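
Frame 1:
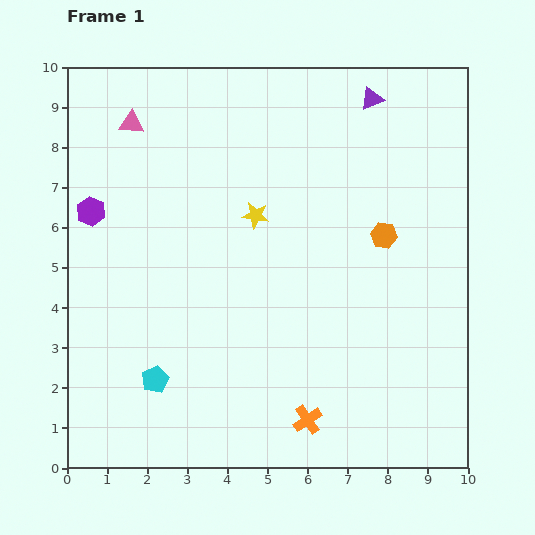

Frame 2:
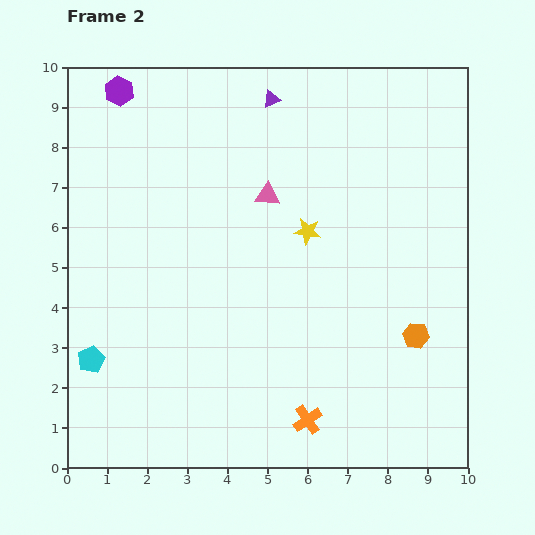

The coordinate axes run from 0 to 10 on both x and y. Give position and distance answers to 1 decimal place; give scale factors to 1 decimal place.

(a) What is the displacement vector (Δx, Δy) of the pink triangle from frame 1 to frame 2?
(3.4, -1.8)

The pink triangle was at (1.6, 8.6) in frame 1 and (5.0, 6.8) in frame 2.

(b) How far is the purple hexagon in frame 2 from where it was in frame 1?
3.1

The purple hexagon moved from (0.6, 6.4) to (1.3, 9.4), a distance of √(0.7² + 3.0²) ≈ 3.1.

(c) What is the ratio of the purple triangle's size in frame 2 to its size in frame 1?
0.8×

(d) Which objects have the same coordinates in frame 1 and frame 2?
the orange cross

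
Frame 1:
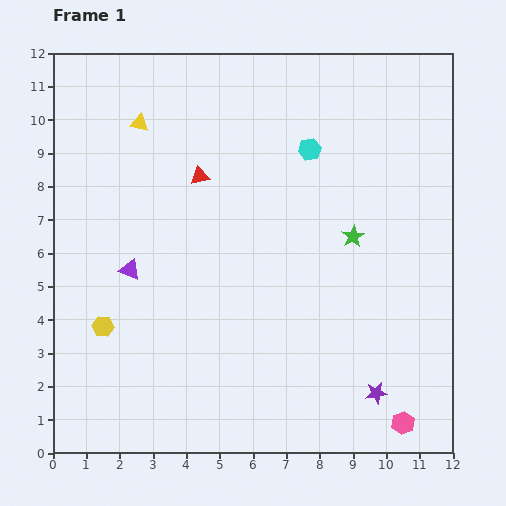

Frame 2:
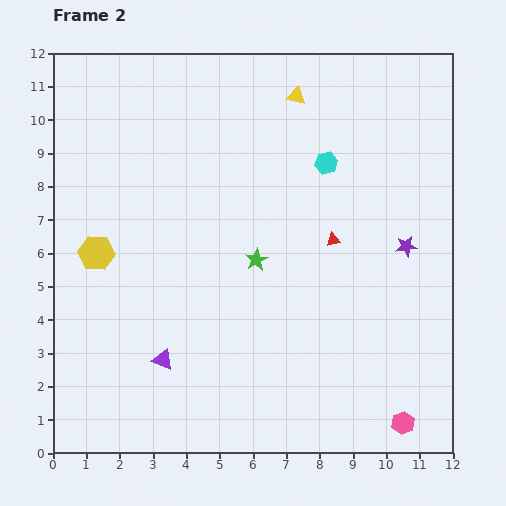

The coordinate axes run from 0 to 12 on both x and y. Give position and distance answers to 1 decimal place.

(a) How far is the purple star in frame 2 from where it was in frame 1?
4.5

The purple star moved from (9.7, 1.8) to (10.6, 6.2), a distance of √(0.9² + 4.4²) ≈ 4.5.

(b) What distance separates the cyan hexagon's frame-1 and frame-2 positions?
0.6

The cyan hexagon moved from (7.7, 9.1) to (8.2, 8.7), a distance of √(0.5² + 0.4²) ≈ 0.6.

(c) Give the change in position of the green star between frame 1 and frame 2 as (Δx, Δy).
(-2.9, -0.7)

The green star was at (9.0, 6.5) in frame 1 and (6.1, 5.8) in frame 2.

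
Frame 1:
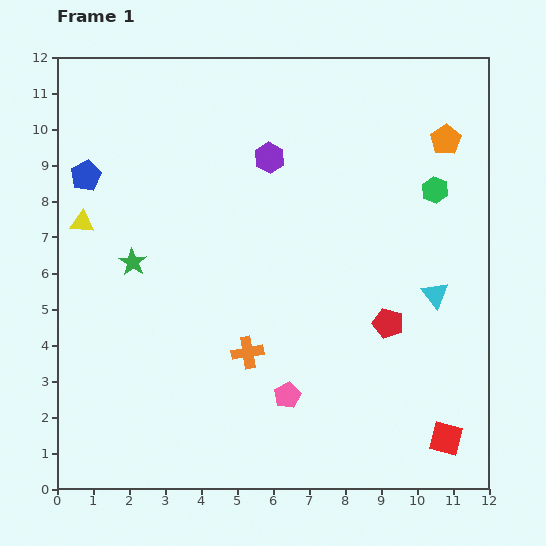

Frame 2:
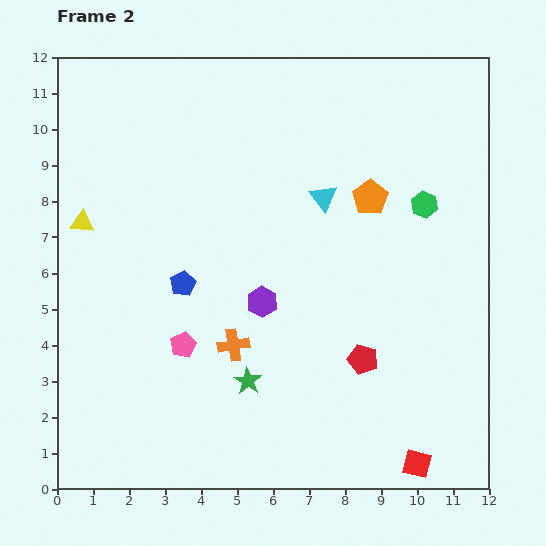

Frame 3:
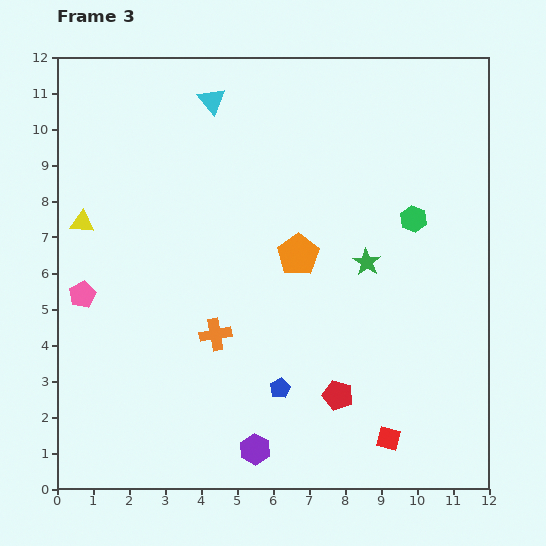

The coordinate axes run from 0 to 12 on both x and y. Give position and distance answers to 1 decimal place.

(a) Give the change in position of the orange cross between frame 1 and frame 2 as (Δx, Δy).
(-0.4, 0.2)

The orange cross was at (5.3, 3.8) in frame 1 and (4.9, 4.0) in frame 2.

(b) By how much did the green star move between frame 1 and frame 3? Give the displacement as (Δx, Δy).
(6.5, 0.0)

The green star was at (2.1, 6.3) in frame 1 and (8.6, 6.3) in frame 3.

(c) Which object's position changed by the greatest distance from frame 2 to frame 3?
the green star

(moved 4.7; next 4.1)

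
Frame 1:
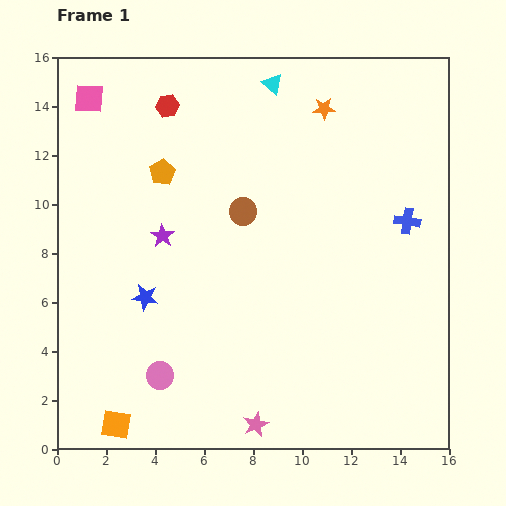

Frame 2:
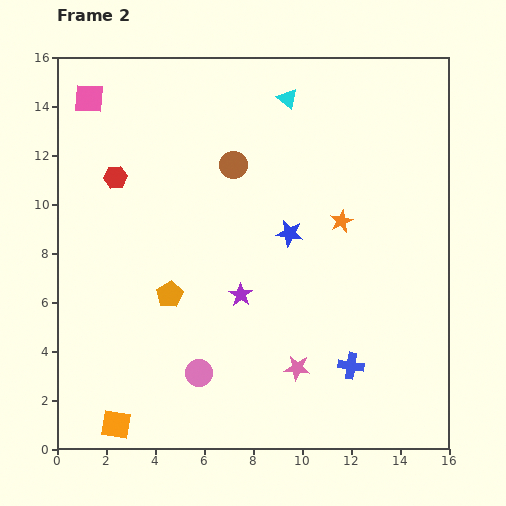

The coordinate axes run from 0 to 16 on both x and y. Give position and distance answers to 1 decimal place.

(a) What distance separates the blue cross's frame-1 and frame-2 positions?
6.3

The blue cross moved from (14.3, 9.3) to (12.0, 3.4), a distance of √(2.3² + 5.9²) ≈ 6.3.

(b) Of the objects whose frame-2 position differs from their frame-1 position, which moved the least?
the cyan triangle

(moved 0.8)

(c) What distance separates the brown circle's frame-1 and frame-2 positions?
1.9

The brown circle moved from (7.6, 9.7) to (7.2, 11.6), a distance of √(0.4² + 1.9²) ≈ 1.9.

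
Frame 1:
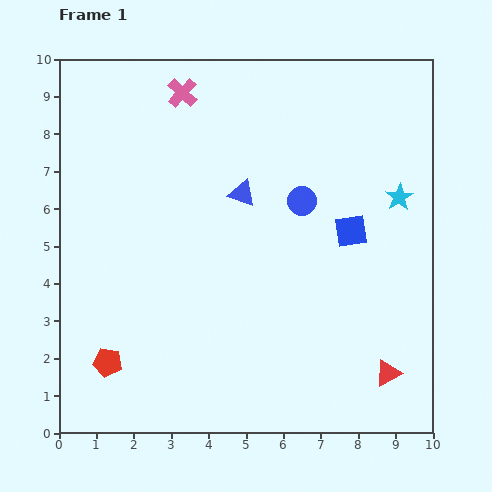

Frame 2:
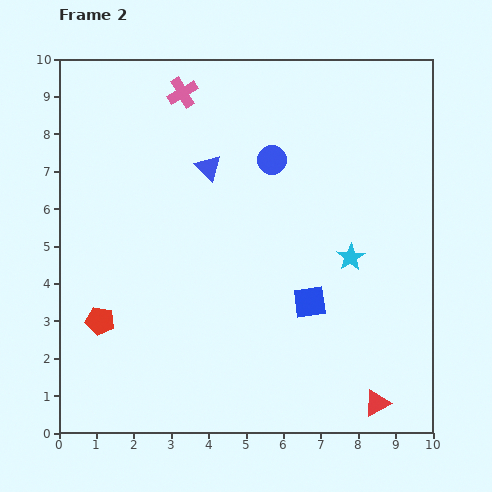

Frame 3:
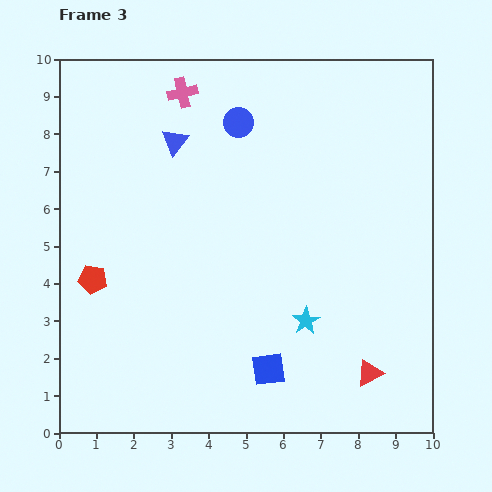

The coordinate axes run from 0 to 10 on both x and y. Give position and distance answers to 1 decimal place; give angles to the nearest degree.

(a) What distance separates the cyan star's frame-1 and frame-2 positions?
2.1

The cyan star moved from (9.1, 6.3) to (7.8, 4.7), a distance of √(1.3² + 1.6²) ≈ 2.1.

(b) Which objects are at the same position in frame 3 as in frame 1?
the pink cross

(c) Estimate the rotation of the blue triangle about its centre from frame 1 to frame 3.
47° clockwise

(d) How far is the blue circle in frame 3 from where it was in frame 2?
1.3

The blue circle moved from (5.7, 7.3) to (4.8, 8.3), a distance of √(0.9² + 1.0²) ≈ 1.3.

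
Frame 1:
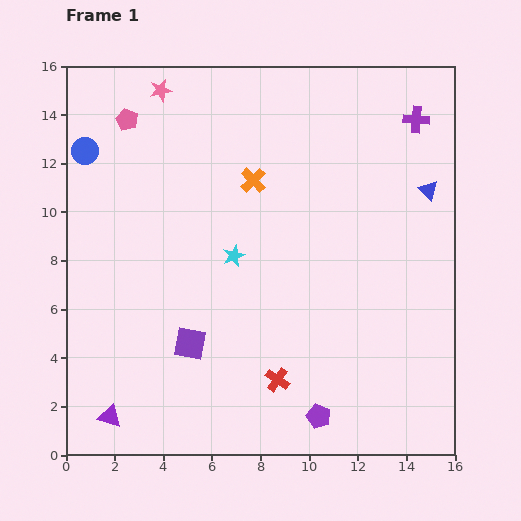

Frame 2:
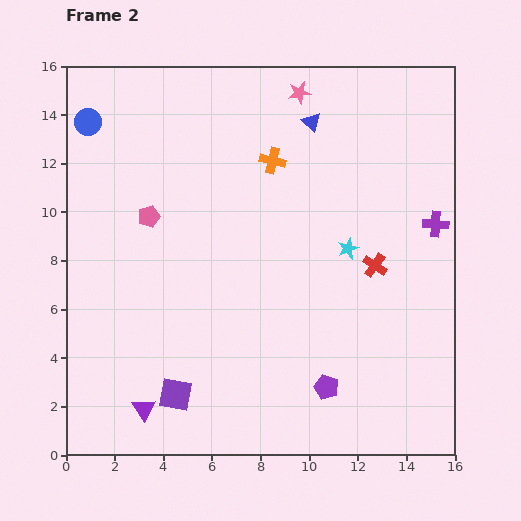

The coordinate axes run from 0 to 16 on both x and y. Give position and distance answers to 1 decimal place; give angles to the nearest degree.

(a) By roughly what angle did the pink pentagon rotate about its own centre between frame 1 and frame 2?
29° clockwise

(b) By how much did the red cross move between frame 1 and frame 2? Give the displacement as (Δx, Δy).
(4.0, 4.7)

The red cross was at (8.7, 3.1) in frame 1 and (12.7, 7.8) in frame 2.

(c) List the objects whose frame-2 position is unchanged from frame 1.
none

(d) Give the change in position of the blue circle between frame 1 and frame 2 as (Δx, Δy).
(0.1, 1.2)

The blue circle was at (0.8, 12.5) in frame 1 and (0.9, 13.7) in frame 2.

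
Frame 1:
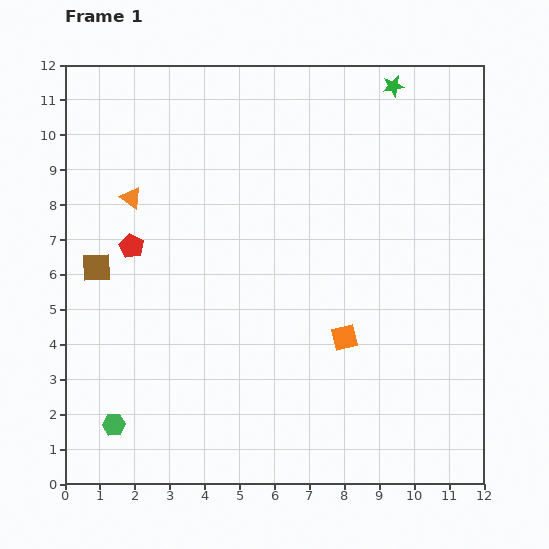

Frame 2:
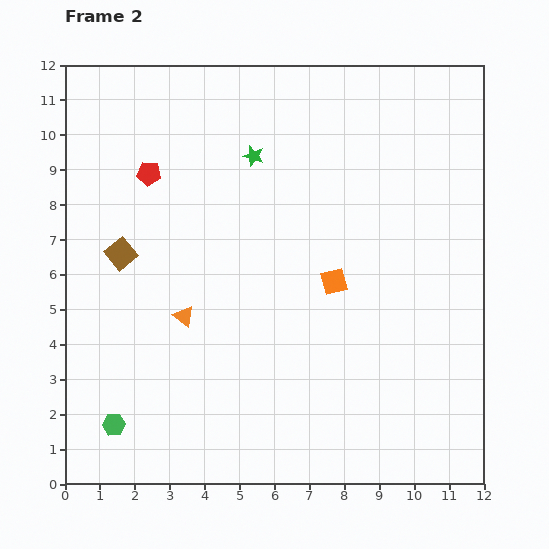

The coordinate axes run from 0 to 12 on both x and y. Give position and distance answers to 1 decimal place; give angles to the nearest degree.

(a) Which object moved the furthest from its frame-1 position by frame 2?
the green star

(moved 4.5; next 3.7)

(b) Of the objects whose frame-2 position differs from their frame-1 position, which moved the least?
the brown square

(moved 0.8)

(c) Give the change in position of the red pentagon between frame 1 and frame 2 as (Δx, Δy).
(0.5, 2.1)

The red pentagon was at (1.9, 6.8) in frame 1 and (2.4, 8.9) in frame 2.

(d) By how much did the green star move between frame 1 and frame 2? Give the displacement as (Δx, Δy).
(-4.0, -2.0)

The green star was at (9.4, 11.4) in frame 1 and (5.4, 9.4) in frame 2.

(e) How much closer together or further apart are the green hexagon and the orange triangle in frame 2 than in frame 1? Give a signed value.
-2.8

Distance in frame 1: 6.5. Distance in frame 2: 3.7.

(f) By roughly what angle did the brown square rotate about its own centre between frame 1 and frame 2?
37° counter-clockwise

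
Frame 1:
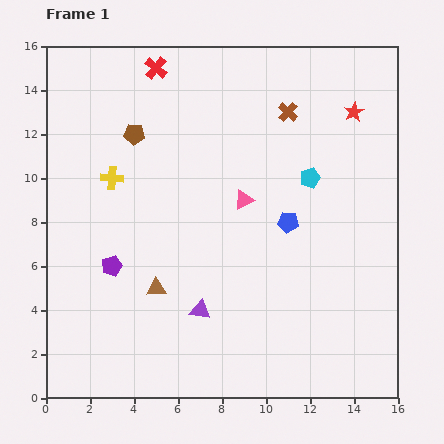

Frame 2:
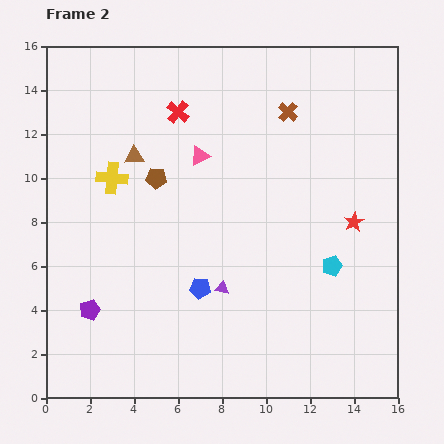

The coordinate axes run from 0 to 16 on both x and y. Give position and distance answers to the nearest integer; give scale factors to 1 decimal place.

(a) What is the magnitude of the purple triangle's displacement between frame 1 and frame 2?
1

The purple triangle moved from (7, 4) to (8, 5), a distance of √(1² + 1²) ≈ 1.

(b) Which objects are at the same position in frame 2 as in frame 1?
the brown cross, the yellow cross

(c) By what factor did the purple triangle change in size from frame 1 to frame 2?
0.7×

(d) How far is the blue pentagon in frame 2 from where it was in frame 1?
5

The blue pentagon moved from (11, 8) to (7, 5), a distance of √(4² + 3²) ≈ 5.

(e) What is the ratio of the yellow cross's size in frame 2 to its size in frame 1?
1.4×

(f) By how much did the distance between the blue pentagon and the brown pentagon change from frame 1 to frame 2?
-3

Distance in frame 1: 8. Distance in frame 2: 5.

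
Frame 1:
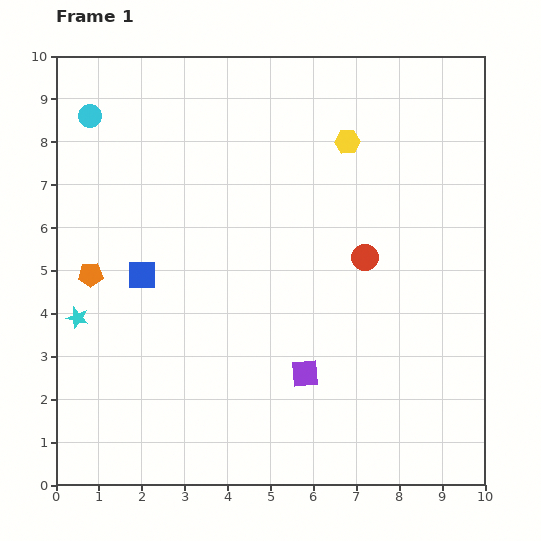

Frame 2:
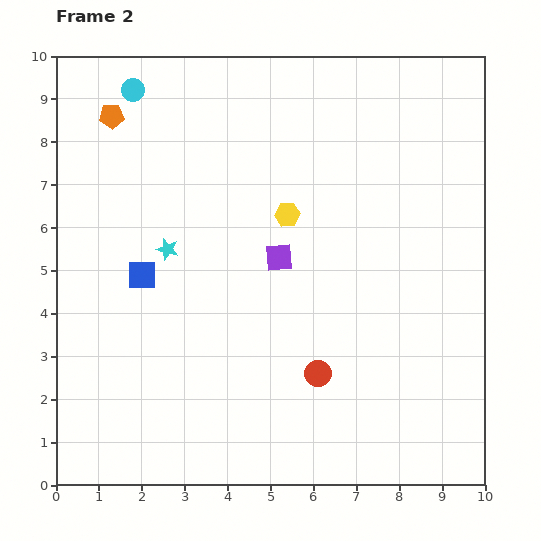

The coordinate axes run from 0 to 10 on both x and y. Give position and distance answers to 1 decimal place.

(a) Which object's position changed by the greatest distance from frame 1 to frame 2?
the orange pentagon

(moved 3.7; next 2.9)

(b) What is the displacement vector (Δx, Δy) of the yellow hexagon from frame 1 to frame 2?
(-1.4, -1.7)

The yellow hexagon was at (6.8, 8.0) in frame 1 and (5.4, 6.3) in frame 2.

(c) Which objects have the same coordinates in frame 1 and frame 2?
the blue square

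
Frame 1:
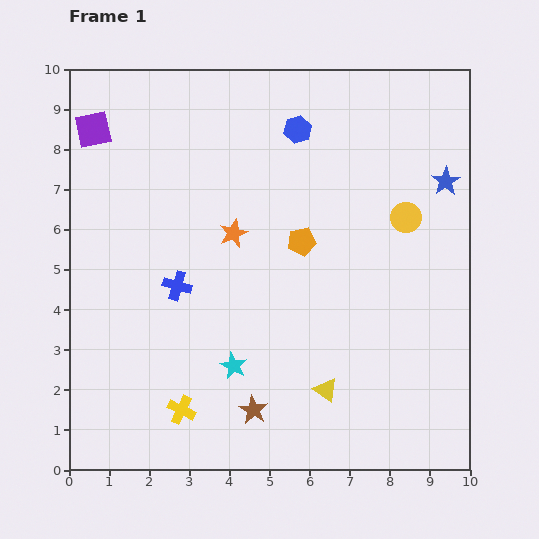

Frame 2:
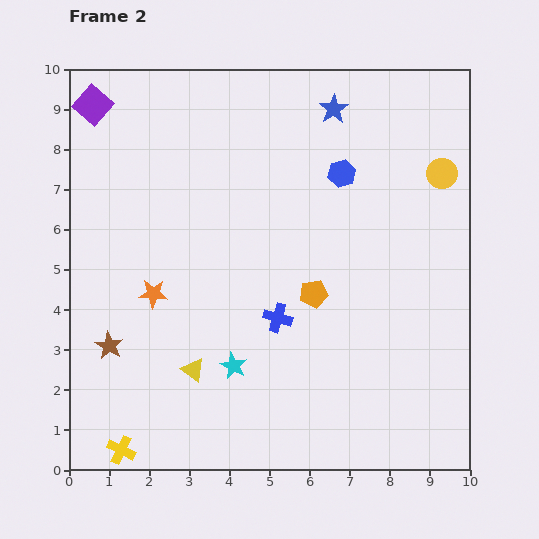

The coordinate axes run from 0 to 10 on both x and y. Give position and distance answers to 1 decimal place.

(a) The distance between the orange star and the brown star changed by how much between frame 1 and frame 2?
-2.7

Distance in frame 1: 4.4. Distance in frame 2: 1.7.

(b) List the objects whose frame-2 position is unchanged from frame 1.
the cyan star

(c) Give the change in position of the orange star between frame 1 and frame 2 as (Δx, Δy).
(-2.0, -1.5)

The orange star was at (4.1, 5.9) in frame 1 and (2.1, 4.4) in frame 2.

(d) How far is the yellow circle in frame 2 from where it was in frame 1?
1.4

The yellow circle moved from (8.4, 6.3) to (9.3, 7.4), a distance of √(0.9² + 1.1²) ≈ 1.4.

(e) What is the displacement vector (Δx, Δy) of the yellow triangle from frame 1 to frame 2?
(-3.3, 0.5)

The yellow triangle was at (6.4, 2.0) in frame 1 and (3.1, 2.5) in frame 2.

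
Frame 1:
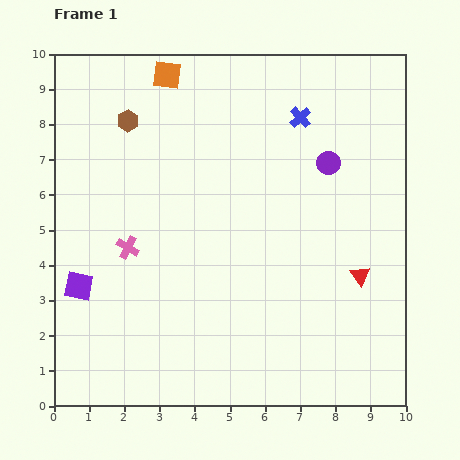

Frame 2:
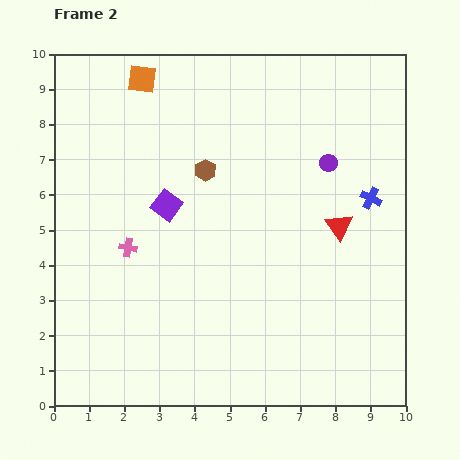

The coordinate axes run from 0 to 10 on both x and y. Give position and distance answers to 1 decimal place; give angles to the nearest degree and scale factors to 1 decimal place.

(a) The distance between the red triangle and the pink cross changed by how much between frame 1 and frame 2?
-0.6

Distance in frame 1: 6.6. Distance in frame 2: 6.0.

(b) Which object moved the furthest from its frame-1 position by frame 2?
the purple square

(moved 3.4; next 3.0)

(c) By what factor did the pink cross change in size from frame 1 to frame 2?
0.8×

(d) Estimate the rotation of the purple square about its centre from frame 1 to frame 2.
25° clockwise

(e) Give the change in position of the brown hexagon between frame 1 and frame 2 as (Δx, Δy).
(2.2, -1.4)

The brown hexagon was at (2.1, 8.1) in frame 1 and (4.3, 6.7) in frame 2.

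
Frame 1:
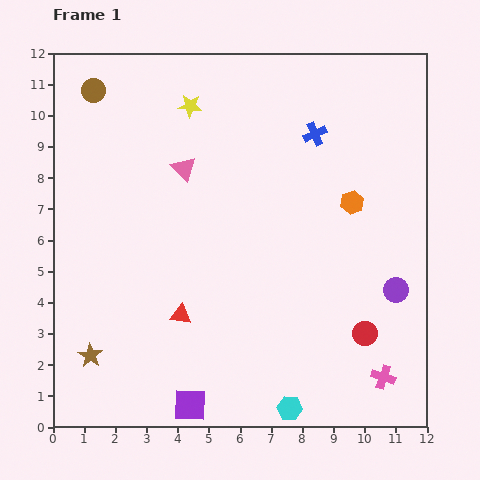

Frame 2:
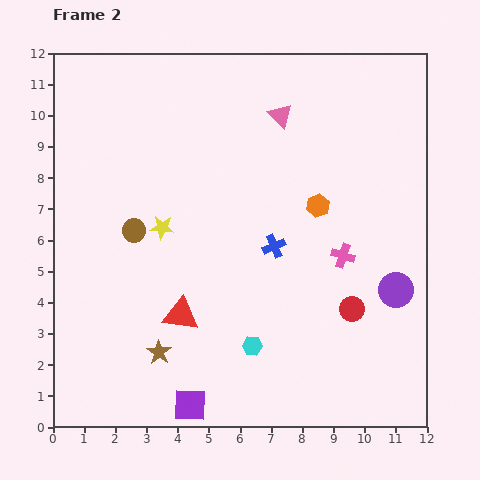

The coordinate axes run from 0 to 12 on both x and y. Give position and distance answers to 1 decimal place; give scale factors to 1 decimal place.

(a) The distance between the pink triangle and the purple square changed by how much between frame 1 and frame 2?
+2.1

Distance in frame 1: 7.6. Distance in frame 2: 9.7.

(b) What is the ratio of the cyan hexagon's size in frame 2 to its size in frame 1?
0.8×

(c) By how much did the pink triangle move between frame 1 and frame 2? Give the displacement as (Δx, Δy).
(3.1, 1.7)

The pink triangle was at (4.2, 8.3) in frame 1 and (7.3, 10.0) in frame 2.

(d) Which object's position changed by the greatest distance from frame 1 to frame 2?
the brown circle

(moved 4.7; next 4.1)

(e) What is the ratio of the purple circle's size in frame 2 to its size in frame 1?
1.4×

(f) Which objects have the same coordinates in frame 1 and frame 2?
the purple square, the purple circle, the red triangle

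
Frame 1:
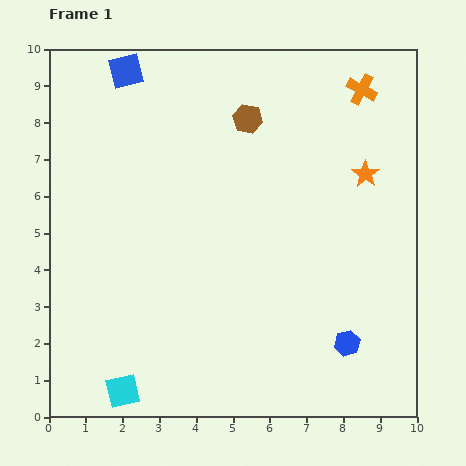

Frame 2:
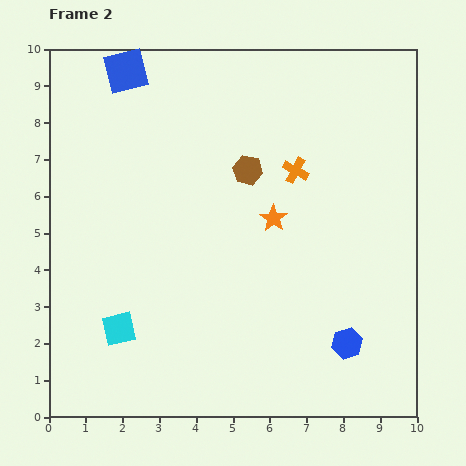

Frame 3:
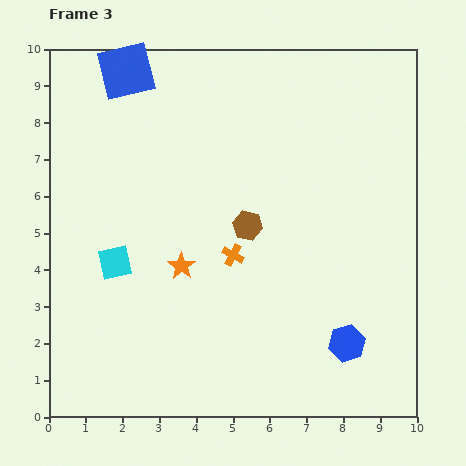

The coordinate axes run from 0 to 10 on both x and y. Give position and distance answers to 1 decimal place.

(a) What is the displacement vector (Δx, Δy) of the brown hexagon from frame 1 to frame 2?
(0.0, -1.4)

The brown hexagon was at (5.4, 8.1) in frame 1 and (5.4, 6.7) in frame 2.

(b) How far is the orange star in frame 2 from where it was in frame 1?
2.8

The orange star moved from (8.6, 6.6) to (6.1, 5.4), a distance of √(2.5² + 1.2²) ≈ 2.8.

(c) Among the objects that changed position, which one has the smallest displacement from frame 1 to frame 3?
the brown hexagon

(moved 2.9)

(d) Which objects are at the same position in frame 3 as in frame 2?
the blue square, the blue hexagon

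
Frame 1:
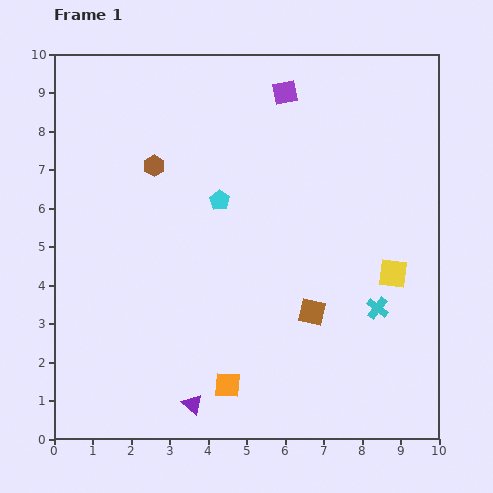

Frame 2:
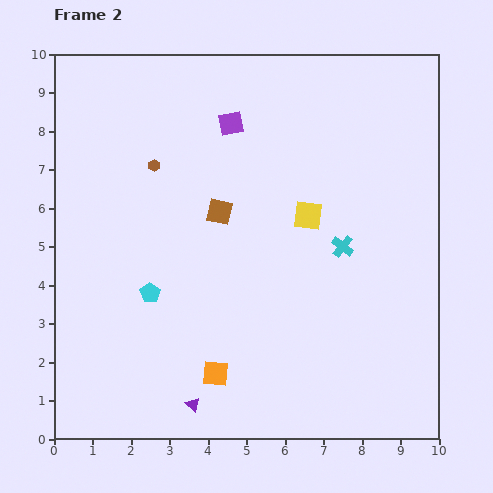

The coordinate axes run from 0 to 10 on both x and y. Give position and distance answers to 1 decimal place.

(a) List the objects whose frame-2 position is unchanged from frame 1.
the purple triangle, the brown hexagon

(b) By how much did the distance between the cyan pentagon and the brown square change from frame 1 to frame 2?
-1.0

Distance in frame 1: 3.8. Distance in frame 2: 2.8.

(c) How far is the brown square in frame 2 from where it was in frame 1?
3.5

The brown square moved from (6.7, 3.3) to (4.3, 5.9), a distance of √(2.4² + 2.6²) ≈ 3.5.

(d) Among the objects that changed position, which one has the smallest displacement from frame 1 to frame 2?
the orange square

(moved 0.4)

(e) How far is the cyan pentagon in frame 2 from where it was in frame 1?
3.0

The cyan pentagon moved from (4.3, 6.2) to (2.5, 3.8), a distance of √(1.8² + 2.4²) ≈ 3.0.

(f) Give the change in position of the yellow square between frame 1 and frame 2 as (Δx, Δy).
(-2.2, 1.5)

The yellow square was at (8.8, 4.3) in frame 1 and (6.6, 5.8) in frame 2.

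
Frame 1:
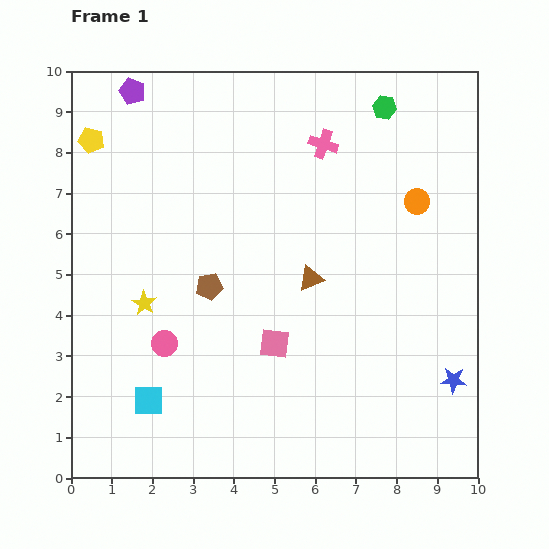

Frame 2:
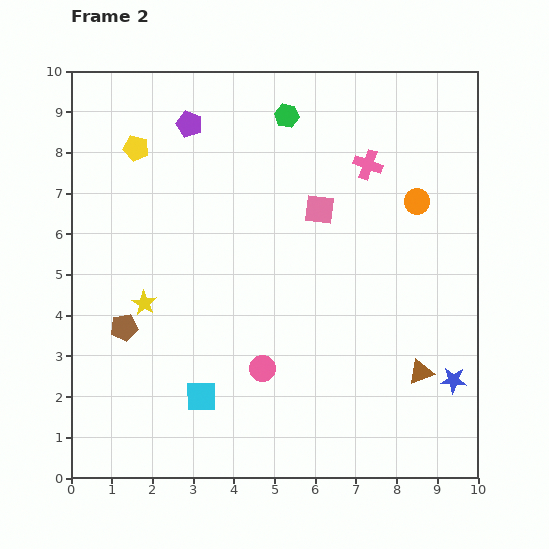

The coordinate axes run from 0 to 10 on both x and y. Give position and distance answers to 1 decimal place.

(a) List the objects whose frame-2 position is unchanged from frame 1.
the blue star, the orange circle, the yellow star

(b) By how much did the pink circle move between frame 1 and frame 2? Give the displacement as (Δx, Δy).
(2.4, -0.6)

The pink circle was at (2.3, 3.3) in frame 1 and (4.7, 2.7) in frame 2.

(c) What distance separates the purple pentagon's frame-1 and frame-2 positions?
1.6

The purple pentagon moved from (1.5, 9.5) to (2.9, 8.7), a distance of √(1.4² + 0.8²) ≈ 1.6.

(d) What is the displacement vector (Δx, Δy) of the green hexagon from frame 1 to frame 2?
(-2.4, -0.2)

The green hexagon was at (7.7, 9.1) in frame 1 and (5.3, 8.9) in frame 2.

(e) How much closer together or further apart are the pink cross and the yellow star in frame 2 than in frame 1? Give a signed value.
+0.6

Distance in frame 1: 5.9. Distance in frame 2: 6.5.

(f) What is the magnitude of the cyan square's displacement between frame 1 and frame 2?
1.3

The cyan square moved from (1.9, 1.9) to (3.2, 2.0), a distance of √(1.3² + 0.1²) ≈ 1.3.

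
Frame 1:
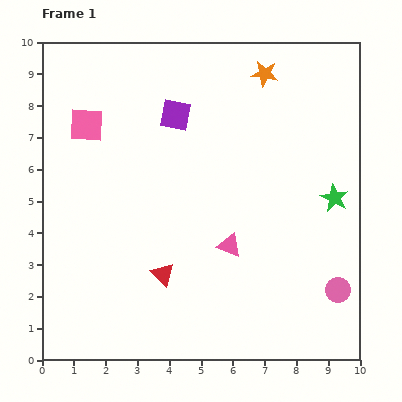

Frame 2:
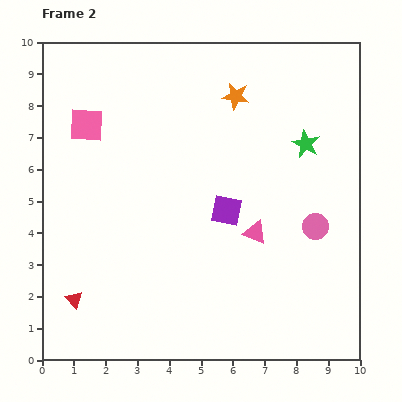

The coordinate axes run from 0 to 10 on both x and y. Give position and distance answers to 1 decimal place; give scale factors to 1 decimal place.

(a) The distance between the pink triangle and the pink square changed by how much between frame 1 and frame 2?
+0.4

Distance in frame 1: 5.9. Distance in frame 2: 6.3.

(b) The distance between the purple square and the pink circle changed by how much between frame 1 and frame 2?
-4.7

Distance in frame 1: 7.5. Distance in frame 2: 2.8.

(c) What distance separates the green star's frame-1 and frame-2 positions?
1.9

The green star moved from (9.2, 5.1) to (8.3, 6.8), a distance of √(0.9² + 1.7²) ≈ 1.9.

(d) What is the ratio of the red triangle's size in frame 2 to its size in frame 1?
0.7×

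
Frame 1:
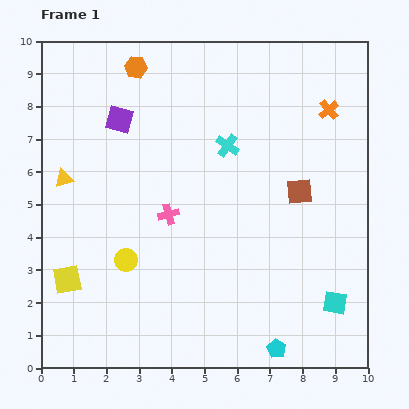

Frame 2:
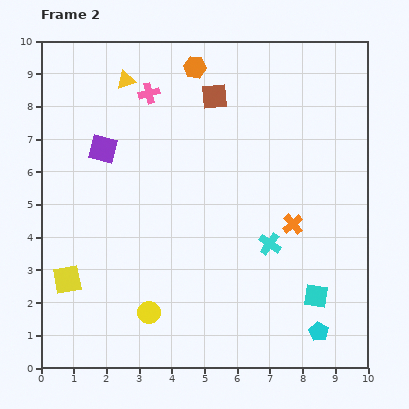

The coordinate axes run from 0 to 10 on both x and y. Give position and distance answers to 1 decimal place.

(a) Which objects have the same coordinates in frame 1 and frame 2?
the yellow square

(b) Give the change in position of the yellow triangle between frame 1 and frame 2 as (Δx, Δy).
(1.9, 3.0)

The yellow triangle was at (0.7, 5.8) in frame 1 and (2.6, 8.8) in frame 2.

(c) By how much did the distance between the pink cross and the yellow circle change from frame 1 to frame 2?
+4.8

Distance in frame 1: 1.9. Distance in frame 2: 6.7.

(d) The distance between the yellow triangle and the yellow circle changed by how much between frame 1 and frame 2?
+4.0

Distance in frame 1: 3.1. Distance in frame 2: 7.1.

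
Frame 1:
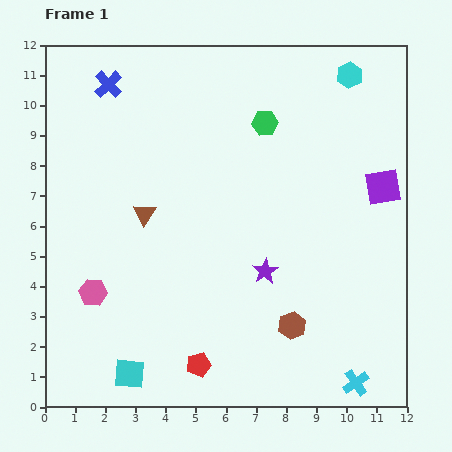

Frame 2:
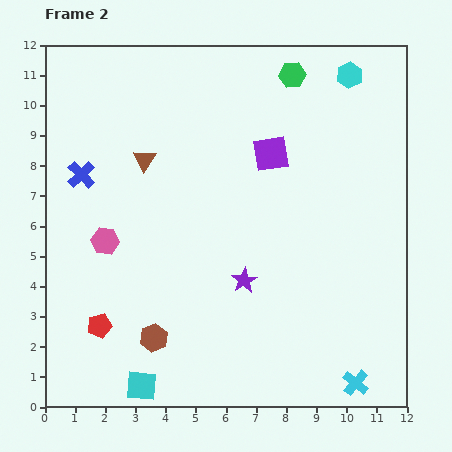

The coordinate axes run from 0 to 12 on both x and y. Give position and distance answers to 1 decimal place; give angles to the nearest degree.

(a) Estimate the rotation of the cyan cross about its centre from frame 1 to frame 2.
16° counter-clockwise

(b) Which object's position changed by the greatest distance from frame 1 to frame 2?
the brown hexagon

(moved 4.6; next 3.9)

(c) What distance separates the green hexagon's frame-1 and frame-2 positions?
1.8

The green hexagon moved from (7.3, 9.4) to (8.2, 11.0), a distance of √(0.9² + 1.6²) ≈ 1.8.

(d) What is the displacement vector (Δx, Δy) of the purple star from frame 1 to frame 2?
(-0.7, -0.3)

The purple star was at (7.3, 4.5) in frame 1 and (6.6, 4.2) in frame 2.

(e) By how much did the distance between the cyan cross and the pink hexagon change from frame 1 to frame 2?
+0.3

Distance in frame 1: 9.2. Distance in frame 2: 9.5.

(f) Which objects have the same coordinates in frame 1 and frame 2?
the cyan cross, the cyan hexagon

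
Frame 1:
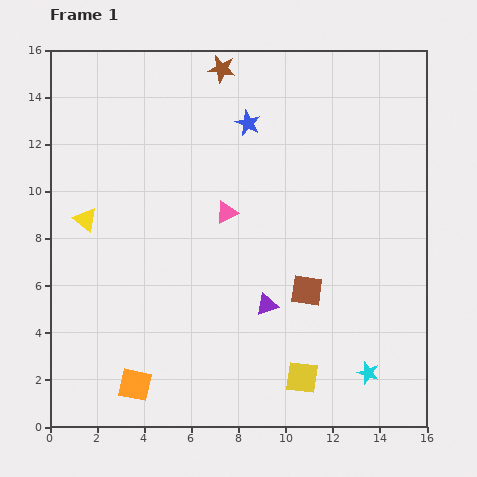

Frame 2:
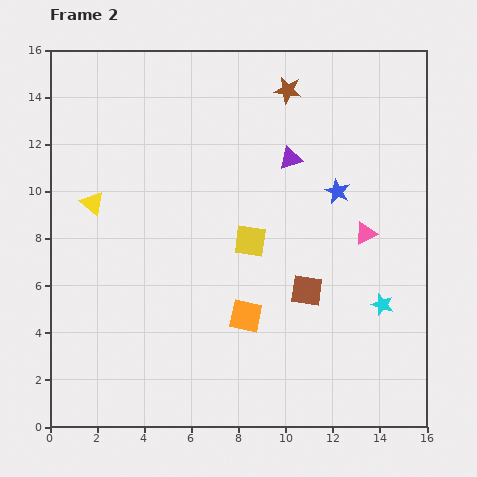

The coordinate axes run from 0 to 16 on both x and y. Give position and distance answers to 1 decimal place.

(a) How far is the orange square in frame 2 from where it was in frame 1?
5.5

The orange square moved from (3.6, 1.8) to (8.3, 4.7), a distance of √(4.7² + 2.9²) ≈ 5.5.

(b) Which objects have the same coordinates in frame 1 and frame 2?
the brown square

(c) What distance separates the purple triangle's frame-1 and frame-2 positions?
6.3

The purple triangle moved from (9.2, 5.2) to (10.2, 11.4), a distance of √(1.0² + 6.2²) ≈ 6.3.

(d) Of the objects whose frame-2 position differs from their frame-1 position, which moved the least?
the yellow triangle

(moved 0.8)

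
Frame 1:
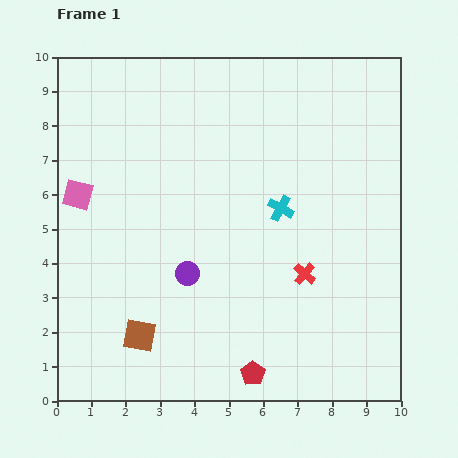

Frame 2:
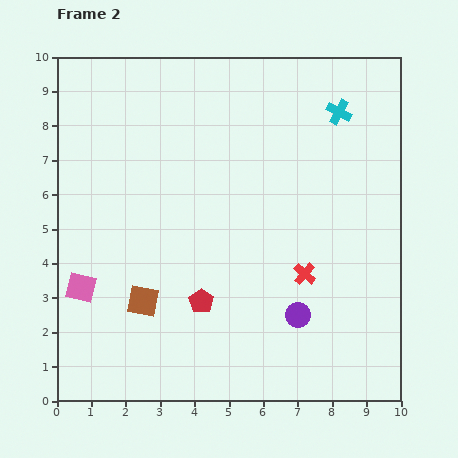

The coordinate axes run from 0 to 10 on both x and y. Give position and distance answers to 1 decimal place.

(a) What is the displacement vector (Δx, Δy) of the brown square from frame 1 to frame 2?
(0.1, 1.0)

The brown square was at (2.4, 1.9) in frame 1 and (2.5, 2.9) in frame 2.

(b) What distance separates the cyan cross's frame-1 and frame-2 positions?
3.3

The cyan cross moved from (6.5, 5.6) to (8.2, 8.4), a distance of √(1.7² + 2.8²) ≈ 3.3.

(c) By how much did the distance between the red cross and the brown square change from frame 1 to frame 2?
-0.3

Distance in frame 1: 5.1. Distance in frame 2: 4.8.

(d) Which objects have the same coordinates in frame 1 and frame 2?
the red cross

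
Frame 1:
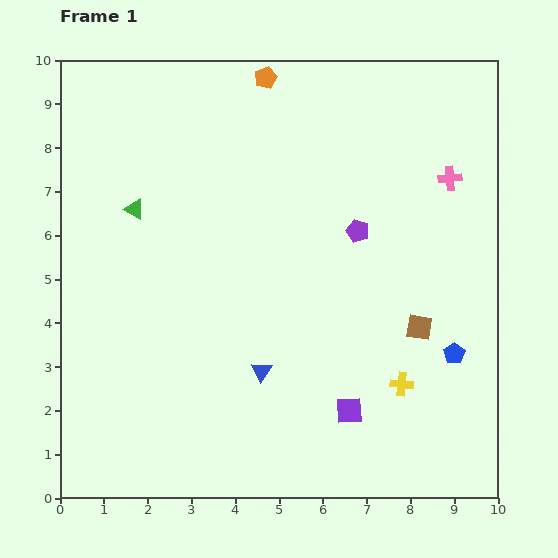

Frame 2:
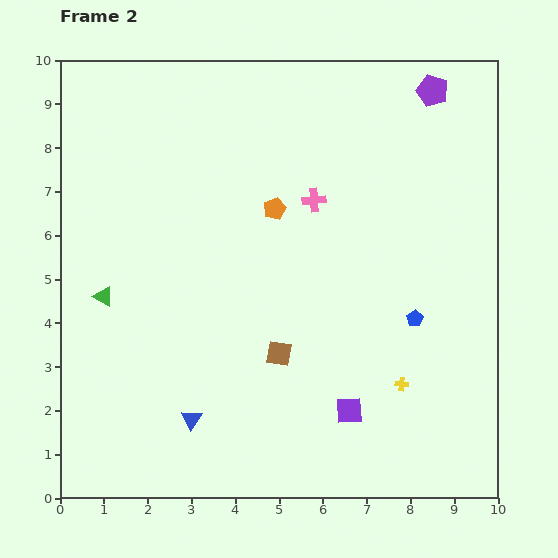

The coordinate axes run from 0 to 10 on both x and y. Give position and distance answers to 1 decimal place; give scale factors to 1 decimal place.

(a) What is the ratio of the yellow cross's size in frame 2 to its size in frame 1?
0.6×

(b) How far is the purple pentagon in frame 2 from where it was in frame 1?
3.6

The purple pentagon moved from (6.8, 6.1) to (8.5, 9.3), a distance of √(1.7² + 3.2²) ≈ 3.6.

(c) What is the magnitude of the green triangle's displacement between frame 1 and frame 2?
2.1

The green triangle moved from (1.7, 6.6) to (1.0, 4.6), a distance of √(0.7² + 2.0²) ≈ 2.1.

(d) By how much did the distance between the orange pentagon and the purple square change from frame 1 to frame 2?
-2.9

Distance in frame 1: 7.8. Distance in frame 2: 4.9.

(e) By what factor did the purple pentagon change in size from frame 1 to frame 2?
1.4×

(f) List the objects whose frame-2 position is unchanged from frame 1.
the yellow cross, the purple square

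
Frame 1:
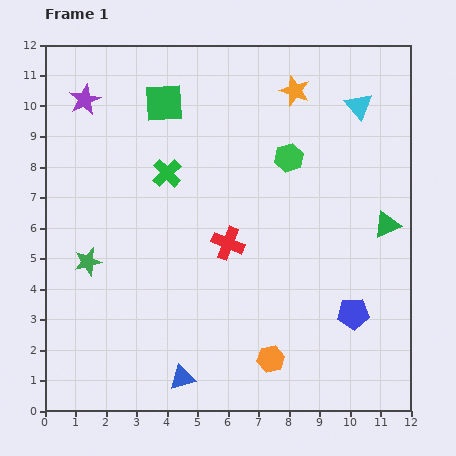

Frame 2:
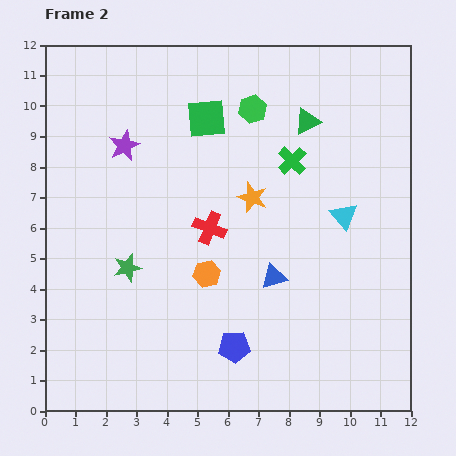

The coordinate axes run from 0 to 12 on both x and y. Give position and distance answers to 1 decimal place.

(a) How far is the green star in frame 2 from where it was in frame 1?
1.3

The green star moved from (1.4, 4.9) to (2.7, 4.7), a distance of √(1.3² + 0.2²) ≈ 1.3.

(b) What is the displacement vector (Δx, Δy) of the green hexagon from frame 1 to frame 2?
(-1.2, 1.6)

The green hexagon was at (8.0, 8.3) in frame 1 and (6.8, 9.9) in frame 2.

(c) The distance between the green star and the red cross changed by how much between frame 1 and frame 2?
-1.6

Distance in frame 1: 4.6. Distance in frame 2: 3.0.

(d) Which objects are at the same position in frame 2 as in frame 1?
none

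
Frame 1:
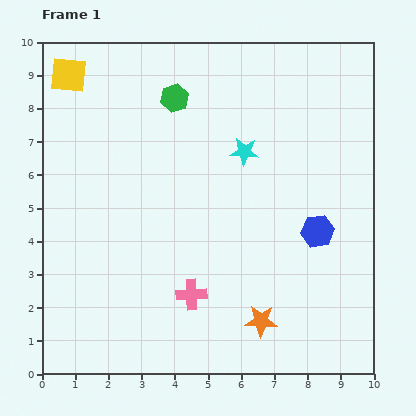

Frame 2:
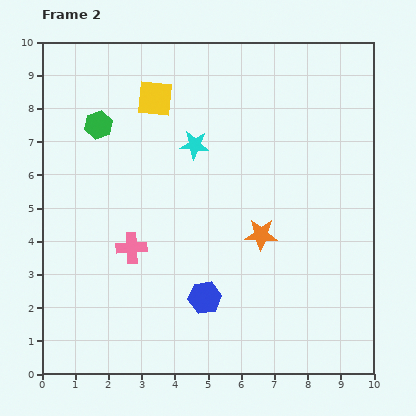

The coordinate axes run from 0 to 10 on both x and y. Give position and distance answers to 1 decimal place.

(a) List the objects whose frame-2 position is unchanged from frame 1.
none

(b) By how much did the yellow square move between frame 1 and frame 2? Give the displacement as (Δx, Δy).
(2.6, -0.7)

The yellow square was at (0.8, 9.0) in frame 1 and (3.4, 8.3) in frame 2.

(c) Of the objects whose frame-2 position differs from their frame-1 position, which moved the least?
the cyan star

(moved 1.5)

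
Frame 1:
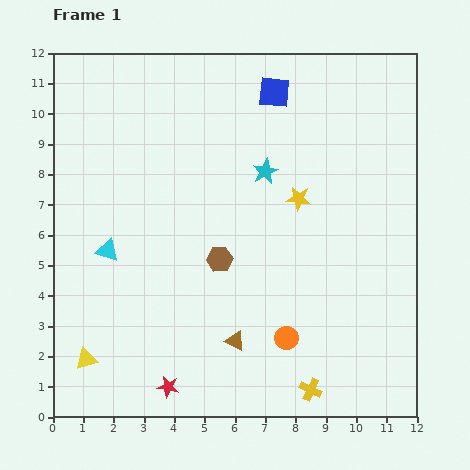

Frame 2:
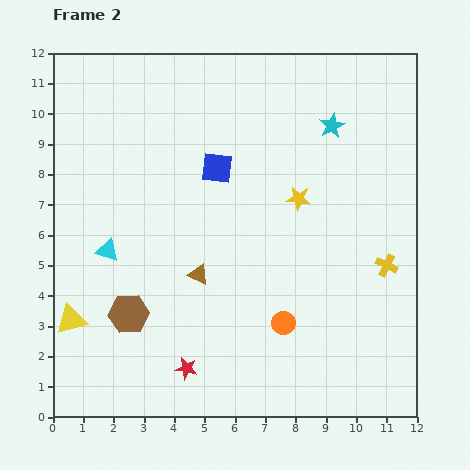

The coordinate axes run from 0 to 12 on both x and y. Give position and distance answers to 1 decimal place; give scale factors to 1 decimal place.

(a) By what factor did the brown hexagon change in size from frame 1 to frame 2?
1.5×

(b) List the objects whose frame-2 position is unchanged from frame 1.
the yellow star, the cyan triangle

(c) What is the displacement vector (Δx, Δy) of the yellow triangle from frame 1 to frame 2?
(-0.5, 1.3)

The yellow triangle was at (1.1, 1.9) in frame 1 and (0.6, 3.2) in frame 2.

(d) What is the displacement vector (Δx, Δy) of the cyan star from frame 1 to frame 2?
(2.2, 1.5)

The cyan star was at (7.0, 8.1) in frame 1 and (9.2, 9.6) in frame 2.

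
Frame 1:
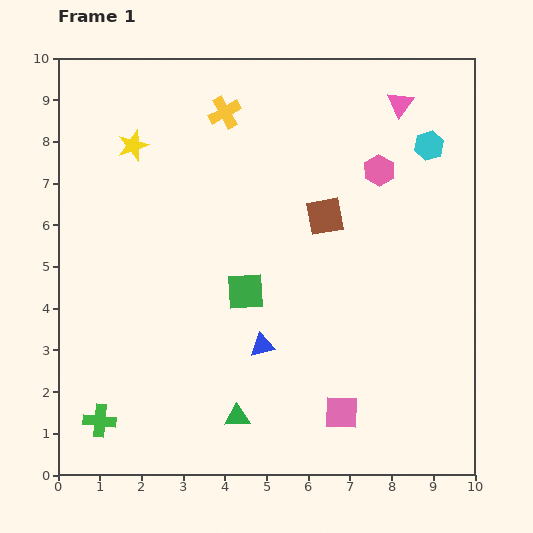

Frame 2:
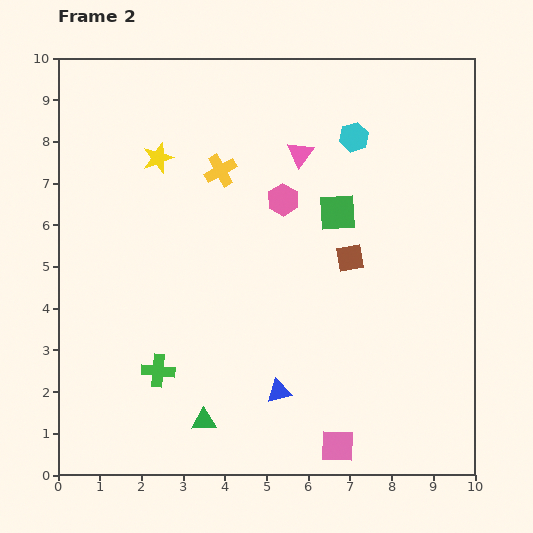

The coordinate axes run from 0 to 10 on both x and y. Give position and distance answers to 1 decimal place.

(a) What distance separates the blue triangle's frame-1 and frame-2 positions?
1.2

The blue triangle moved from (4.9, 3.1) to (5.3, 2.0), a distance of √(0.4² + 1.1²) ≈ 1.2.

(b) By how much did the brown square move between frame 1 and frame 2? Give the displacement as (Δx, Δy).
(0.6, -1.0)

The brown square was at (6.4, 6.2) in frame 1 and (7.0, 5.2) in frame 2.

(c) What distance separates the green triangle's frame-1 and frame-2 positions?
0.8

The green triangle moved from (4.3, 1.4) to (3.5, 1.3), a distance of √(0.8² + 0.1²) ≈ 0.8.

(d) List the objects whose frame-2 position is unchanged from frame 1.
none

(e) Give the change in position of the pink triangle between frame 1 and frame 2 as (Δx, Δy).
(-2.4, -1.2)

The pink triangle was at (8.2, 8.9) in frame 1 and (5.8, 7.7) in frame 2.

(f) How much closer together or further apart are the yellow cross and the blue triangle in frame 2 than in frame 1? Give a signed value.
-0.2

Distance in frame 1: 5.7. Distance in frame 2: 5.5.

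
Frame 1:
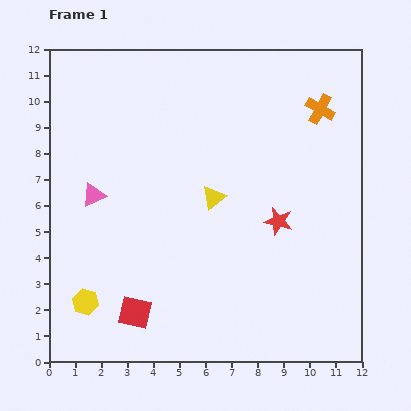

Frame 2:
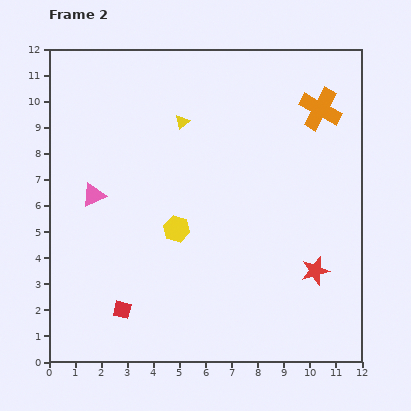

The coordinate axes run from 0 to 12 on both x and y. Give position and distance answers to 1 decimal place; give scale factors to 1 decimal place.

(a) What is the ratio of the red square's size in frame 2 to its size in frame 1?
0.6×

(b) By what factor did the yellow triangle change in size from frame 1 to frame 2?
0.6×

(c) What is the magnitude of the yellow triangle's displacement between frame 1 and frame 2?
3.1

The yellow triangle moved from (6.3, 6.3) to (5.1, 9.2), a distance of √(1.2² + 2.9²) ≈ 3.1.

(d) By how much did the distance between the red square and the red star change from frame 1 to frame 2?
+1.1

Distance in frame 1: 6.5. Distance in frame 2: 7.6.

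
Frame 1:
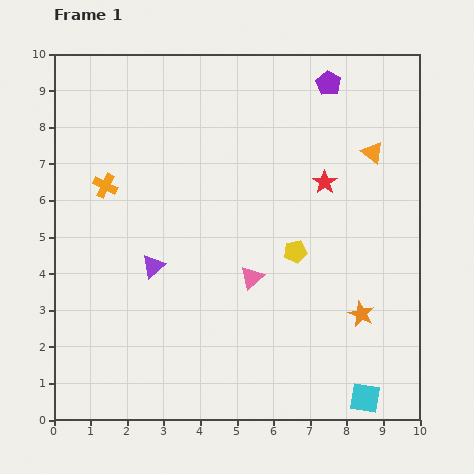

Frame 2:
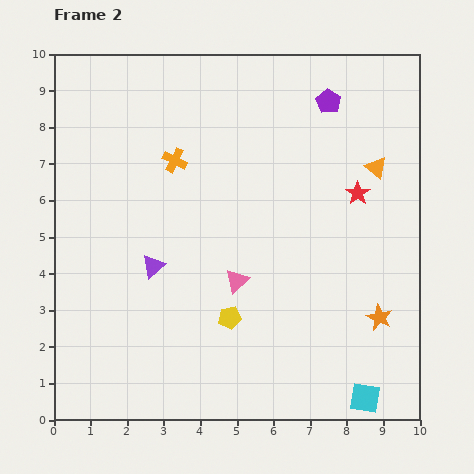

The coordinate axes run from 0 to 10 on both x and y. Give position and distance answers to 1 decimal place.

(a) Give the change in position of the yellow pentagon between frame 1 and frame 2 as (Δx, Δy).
(-1.8, -1.8)

The yellow pentagon was at (6.6, 4.6) in frame 1 and (4.8, 2.8) in frame 2.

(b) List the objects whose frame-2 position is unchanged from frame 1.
the cyan square, the purple triangle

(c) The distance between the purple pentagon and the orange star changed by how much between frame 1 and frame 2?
-0.3

Distance in frame 1: 6.4. Distance in frame 2: 6.1.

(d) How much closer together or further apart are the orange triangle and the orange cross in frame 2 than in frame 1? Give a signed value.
-1.9

Distance in frame 1: 7.4. Distance in frame 2: 5.5.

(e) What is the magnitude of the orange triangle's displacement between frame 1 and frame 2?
0.4

The orange triangle moved from (8.7, 7.3) to (8.8, 6.9), a distance of √(0.1² + 0.4²) ≈ 0.4.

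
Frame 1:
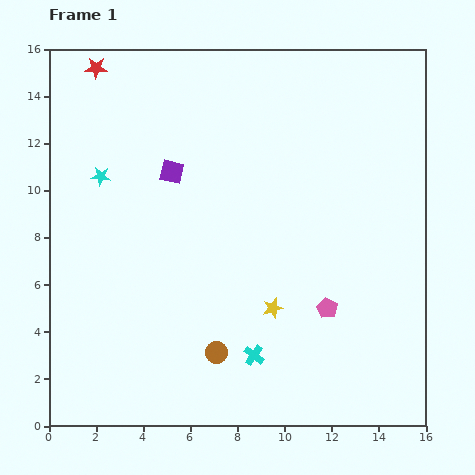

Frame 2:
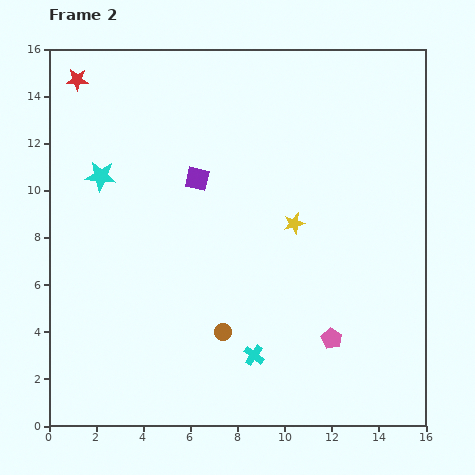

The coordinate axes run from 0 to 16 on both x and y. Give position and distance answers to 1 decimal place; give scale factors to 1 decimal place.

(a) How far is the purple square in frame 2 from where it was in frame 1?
1.1

The purple square moved from (5.2, 10.8) to (6.3, 10.5), a distance of √(1.1² + 0.3²) ≈ 1.1.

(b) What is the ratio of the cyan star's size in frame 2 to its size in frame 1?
1.6×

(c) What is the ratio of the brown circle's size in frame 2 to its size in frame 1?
0.8×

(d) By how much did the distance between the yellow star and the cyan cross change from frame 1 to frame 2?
+3.7

Distance in frame 1: 2.2. Distance in frame 2: 5.9.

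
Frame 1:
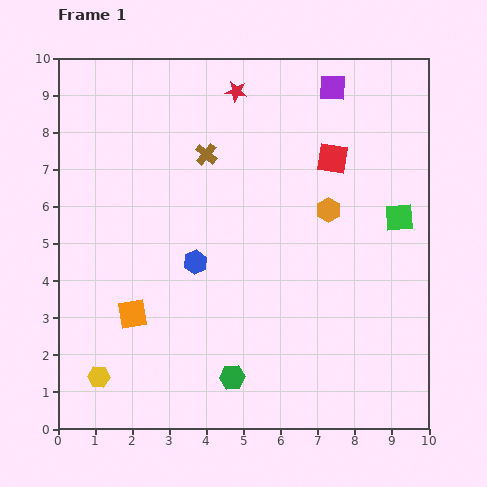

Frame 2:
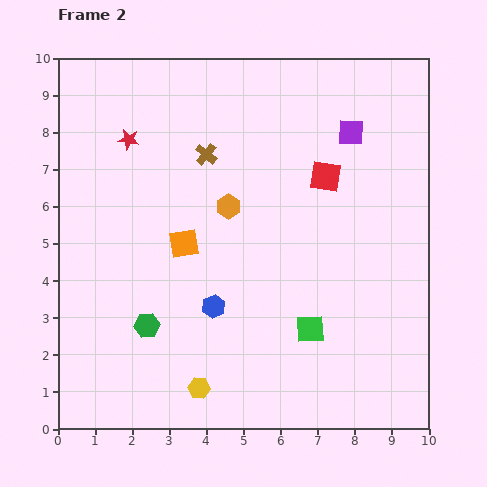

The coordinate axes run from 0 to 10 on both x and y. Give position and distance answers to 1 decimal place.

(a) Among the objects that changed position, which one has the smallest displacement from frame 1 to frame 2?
the red square

(moved 0.5)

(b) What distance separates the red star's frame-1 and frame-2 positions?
3.2

The red star moved from (4.8, 9.1) to (1.9, 7.8), a distance of √(2.9² + 1.3²) ≈ 3.2.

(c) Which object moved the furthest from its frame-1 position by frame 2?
the green square

(moved 3.8; next 3.2)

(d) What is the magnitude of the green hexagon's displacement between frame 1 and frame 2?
2.7

The green hexagon moved from (4.7, 1.4) to (2.4, 2.8), a distance of √(2.3² + 1.4²) ≈ 2.7.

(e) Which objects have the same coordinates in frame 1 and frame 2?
the brown cross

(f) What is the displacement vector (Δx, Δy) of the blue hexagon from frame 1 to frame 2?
(0.5, -1.2)

The blue hexagon was at (3.7, 4.5) in frame 1 and (4.2, 3.3) in frame 2.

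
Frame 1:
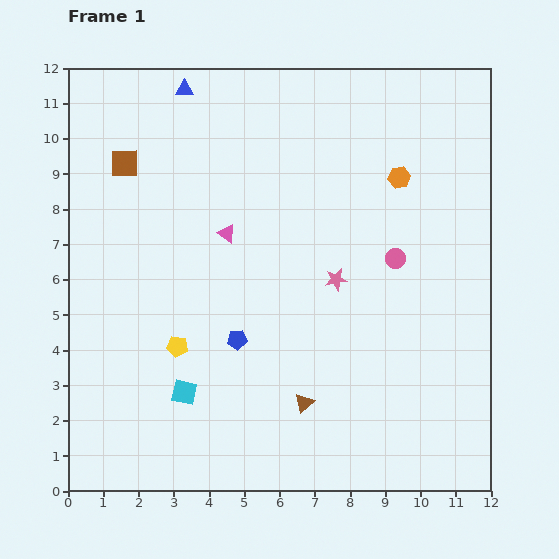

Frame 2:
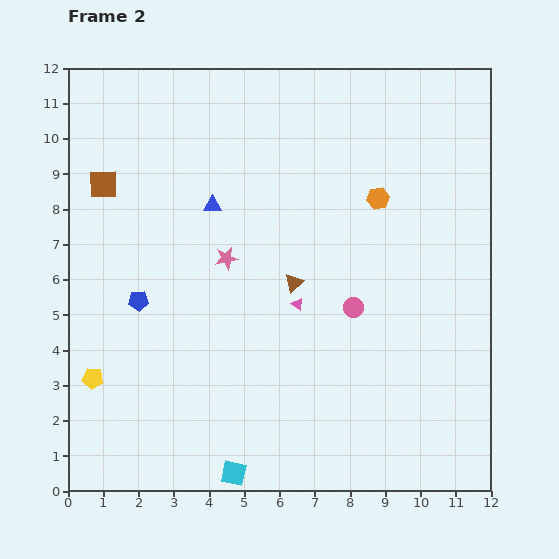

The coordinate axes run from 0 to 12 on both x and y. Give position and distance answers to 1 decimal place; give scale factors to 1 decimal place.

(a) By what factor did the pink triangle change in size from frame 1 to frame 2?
0.7×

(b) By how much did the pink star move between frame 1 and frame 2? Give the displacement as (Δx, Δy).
(-3.1, 0.6)

The pink star was at (7.6, 6.0) in frame 1 and (4.5, 6.6) in frame 2.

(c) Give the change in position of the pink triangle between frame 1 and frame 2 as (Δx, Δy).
(2.0, -2.0)

The pink triangle was at (4.5, 7.3) in frame 1 and (6.5, 5.3) in frame 2.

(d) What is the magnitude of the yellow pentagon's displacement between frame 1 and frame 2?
2.6

The yellow pentagon moved from (3.1, 4.1) to (0.7, 3.2), a distance of √(2.4² + 0.9²) ≈ 2.6.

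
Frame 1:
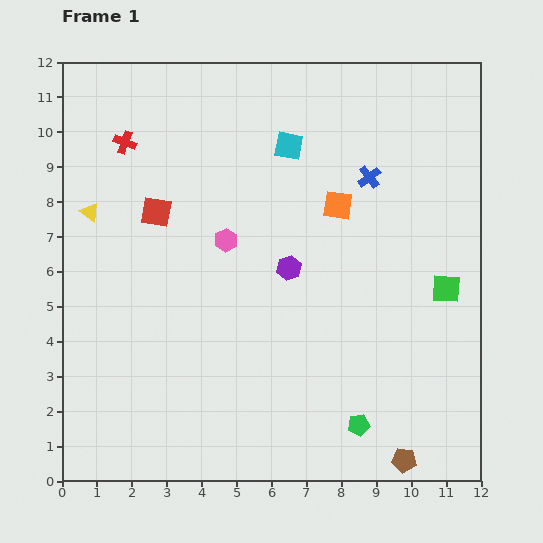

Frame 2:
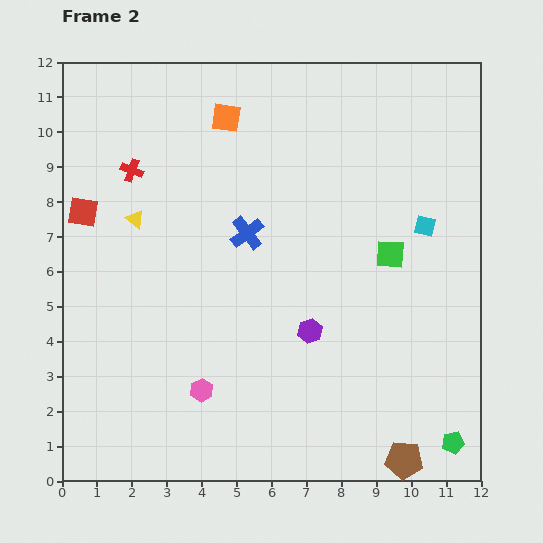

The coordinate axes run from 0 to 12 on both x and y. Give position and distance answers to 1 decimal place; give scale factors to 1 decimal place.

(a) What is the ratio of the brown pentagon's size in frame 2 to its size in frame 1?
1.6×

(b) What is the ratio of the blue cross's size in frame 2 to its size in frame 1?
1.5×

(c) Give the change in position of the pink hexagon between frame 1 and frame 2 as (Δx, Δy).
(-0.7, -4.3)

The pink hexagon was at (4.7, 6.9) in frame 1 and (4.0, 2.6) in frame 2.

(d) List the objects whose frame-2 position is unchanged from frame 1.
the brown pentagon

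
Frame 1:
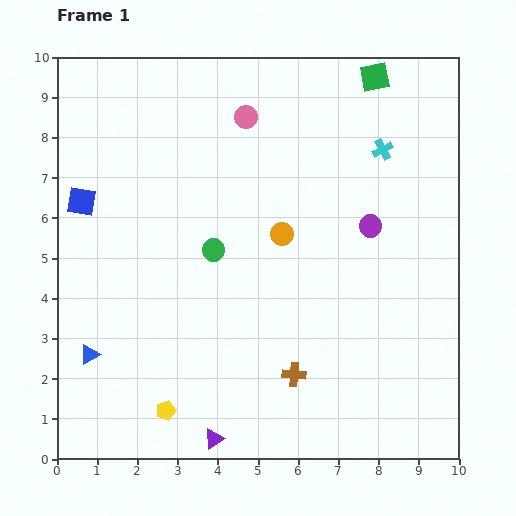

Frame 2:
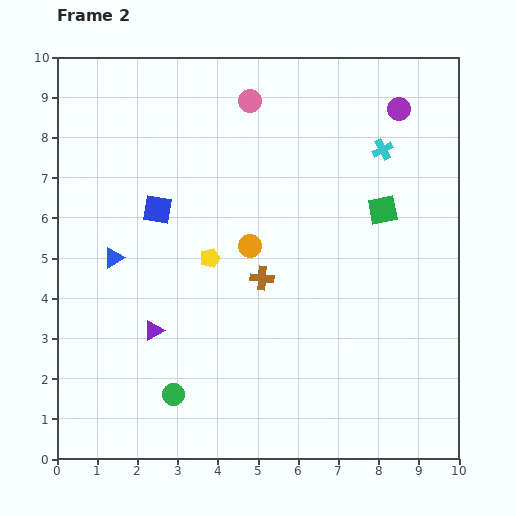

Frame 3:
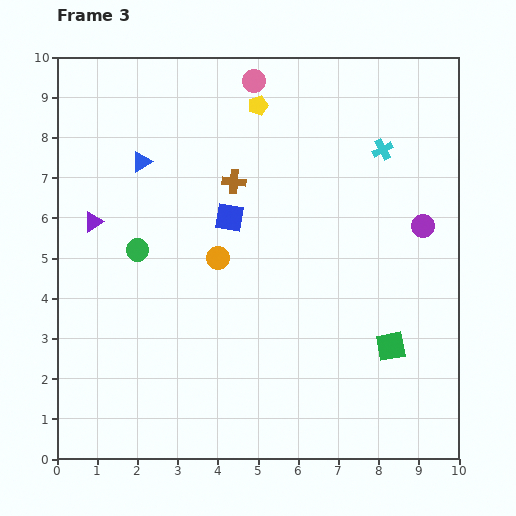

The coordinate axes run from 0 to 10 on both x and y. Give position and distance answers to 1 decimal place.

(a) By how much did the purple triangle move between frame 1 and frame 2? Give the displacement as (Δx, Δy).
(-1.5, 2.7)

The purple triangle was at (3.9, 0.5) in frame 1 and (2.4, 3.2) in frame 2.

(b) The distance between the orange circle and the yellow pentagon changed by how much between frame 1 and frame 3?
-1.4

Distance in frame 1: 5.3. Distance in frame 3: 3.9.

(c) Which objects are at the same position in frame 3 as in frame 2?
the cyan cross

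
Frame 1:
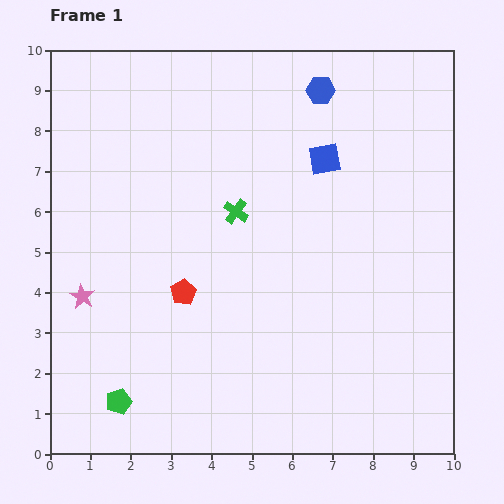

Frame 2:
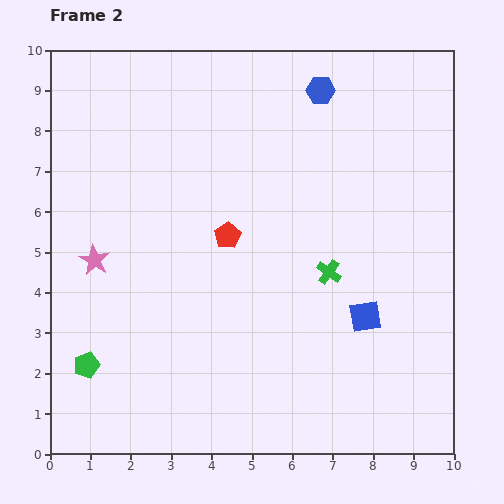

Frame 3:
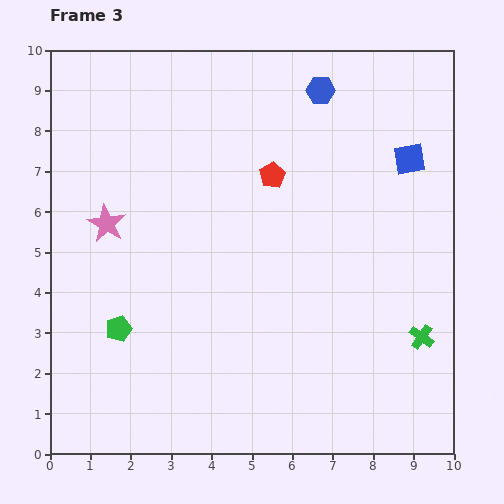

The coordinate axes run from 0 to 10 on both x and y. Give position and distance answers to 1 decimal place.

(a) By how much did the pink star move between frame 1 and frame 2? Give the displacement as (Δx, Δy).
(0.3, 0.9)

The pink star was at (0.8, 3.9) in frame 1 and (1.1, 4.8) in frame 2.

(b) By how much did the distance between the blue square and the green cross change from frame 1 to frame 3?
+1.8

Distance in frame 1: 2.6. Distance in frame 3: 4.4.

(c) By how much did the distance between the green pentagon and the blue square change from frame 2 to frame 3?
+1.3

Distance in frame 2: 7.0. Distance in frame 3: 8.3.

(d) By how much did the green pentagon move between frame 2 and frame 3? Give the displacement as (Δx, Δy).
(0.8, 0.9)

The green pentagon was at (0.9, 2.2) in frame 2 and (1.7, 3.1) in frame 3.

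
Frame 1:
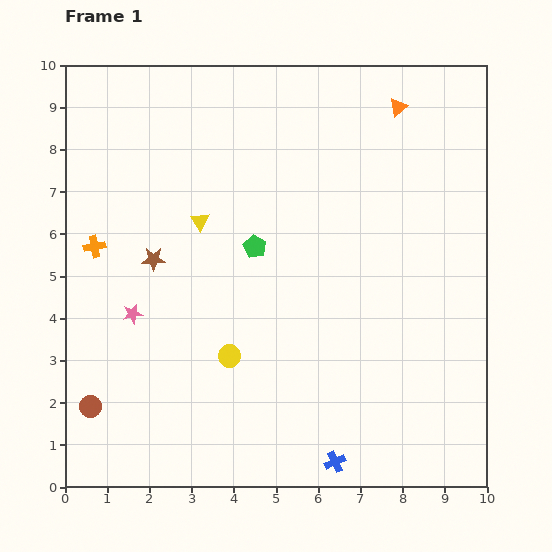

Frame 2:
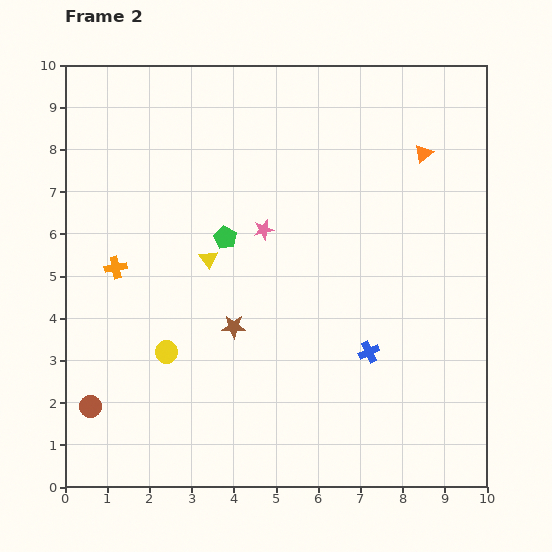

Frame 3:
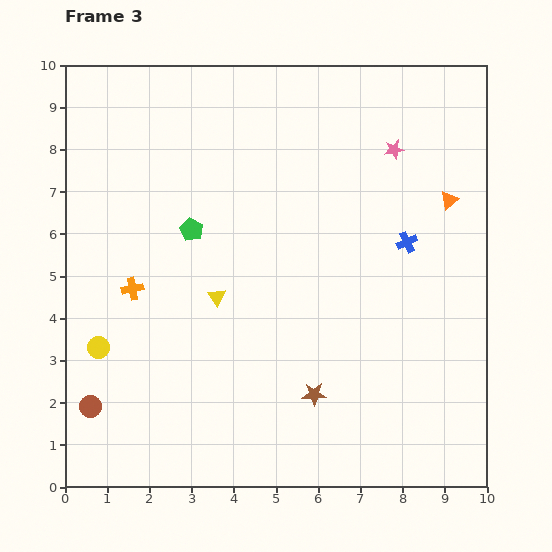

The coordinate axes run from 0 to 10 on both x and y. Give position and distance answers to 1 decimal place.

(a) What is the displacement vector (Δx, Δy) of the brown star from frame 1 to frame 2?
(1.9, -1.6)

The brown star was at (2.1, 5.4) in frame 1 and (4.0, 3.8) in frame 2.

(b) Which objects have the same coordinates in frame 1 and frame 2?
the brown circle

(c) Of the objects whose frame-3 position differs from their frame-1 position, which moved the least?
the orange cross

(moved 1.3)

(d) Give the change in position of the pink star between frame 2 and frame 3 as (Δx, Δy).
(3.1, 1.9)

The pink star was at (4.7, 6.1) in frame 2 and (7.8, 8.0) in frame 3.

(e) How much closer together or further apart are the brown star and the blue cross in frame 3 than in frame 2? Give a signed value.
+0.9

Distance in frame 2: 3.3. Distance in frame 3: 4.2.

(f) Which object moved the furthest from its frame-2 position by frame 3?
the pink star

(moved 3.6; next 2.8)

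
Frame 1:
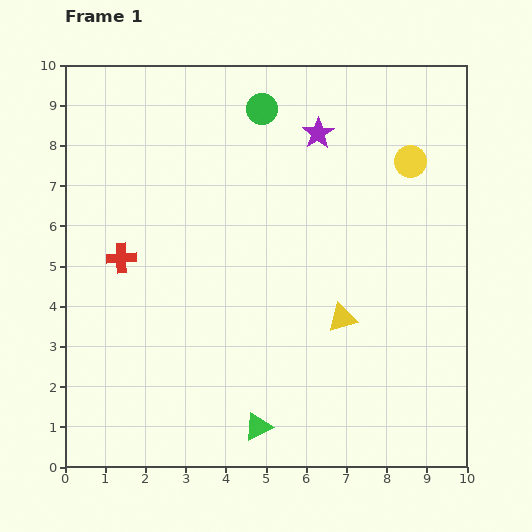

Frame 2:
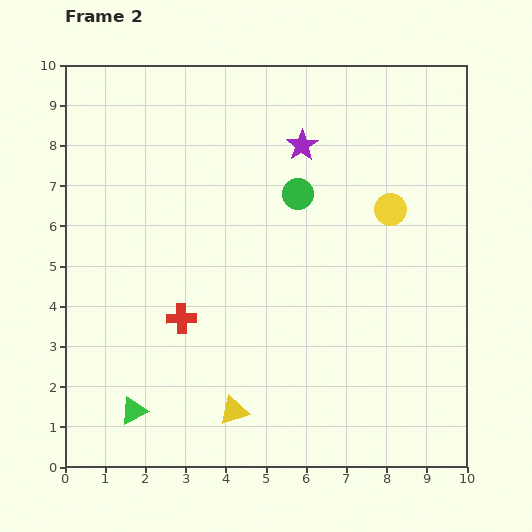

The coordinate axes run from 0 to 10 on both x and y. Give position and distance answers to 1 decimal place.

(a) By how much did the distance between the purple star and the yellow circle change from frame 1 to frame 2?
+0.3

Distance in frame 1: 2.4. Distance in frame 2: 2.7.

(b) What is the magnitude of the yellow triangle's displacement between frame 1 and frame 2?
3.5

The yellow triangle moved from (6.9, 3.7) to (4.2, 1.4), a distance of √(2.7² + 2.3²) ≈ 3.5.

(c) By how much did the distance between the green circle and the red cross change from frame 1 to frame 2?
-0.9

Distance in frame 1: 5.1. Distance in frame 2: 4.2.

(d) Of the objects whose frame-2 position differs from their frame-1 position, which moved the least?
the purple star

(moved 0.5)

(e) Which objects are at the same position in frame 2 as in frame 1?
none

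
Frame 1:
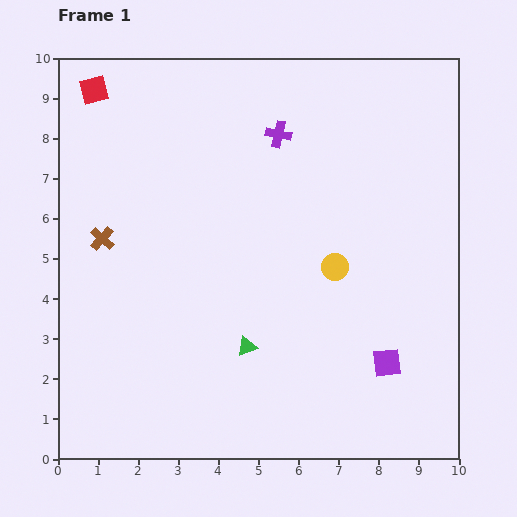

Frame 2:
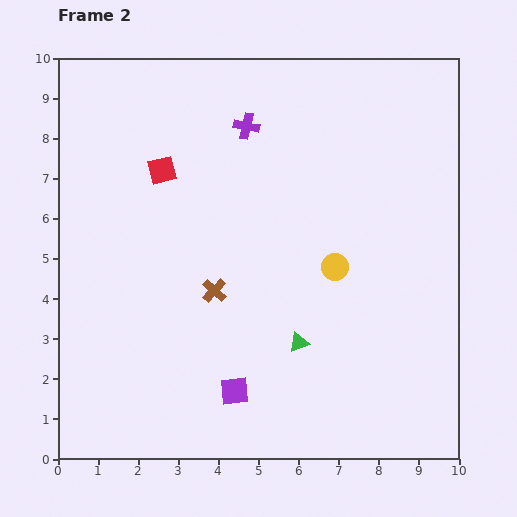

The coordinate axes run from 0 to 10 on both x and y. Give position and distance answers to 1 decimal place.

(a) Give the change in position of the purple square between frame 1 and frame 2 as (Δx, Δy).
(-3.8, -0.7)

The purple square was at (8.2, 2.4) in frame 1 and (4.4, 1.7) in frame 2.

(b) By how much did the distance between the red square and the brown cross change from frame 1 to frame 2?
-0.4

Distance in frame 1: 3.7. Distance in frame 2: 3.3.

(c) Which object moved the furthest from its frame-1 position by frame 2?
the purple square

(moved 3.9; next 3.1)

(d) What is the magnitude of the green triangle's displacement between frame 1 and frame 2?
1.3

The green triangle moved from (4.7, 2.8) to (6.0, 2.9), a distance of √(1.3² + 0.1²) ≈ 1.3.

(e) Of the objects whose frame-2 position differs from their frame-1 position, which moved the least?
the purple cross

(moved 0.8)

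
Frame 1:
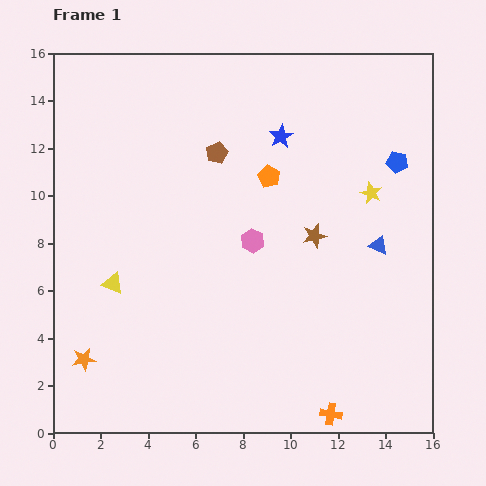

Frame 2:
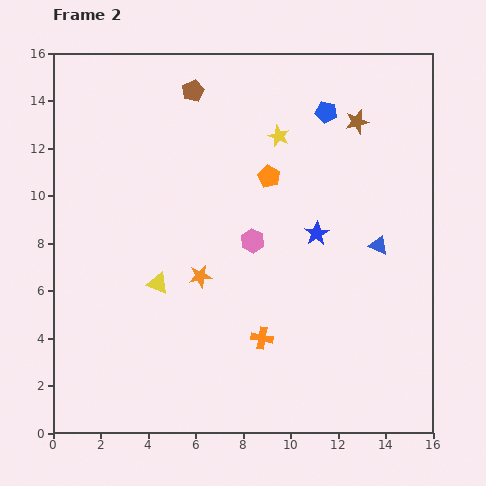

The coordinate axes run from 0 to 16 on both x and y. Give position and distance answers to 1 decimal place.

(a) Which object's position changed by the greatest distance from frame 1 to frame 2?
the orange star

(moved 6.0; next 5.1)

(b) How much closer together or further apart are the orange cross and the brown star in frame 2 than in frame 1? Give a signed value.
+2.4

Distance in frame 1: 7.5. Distance in frame 2: 9.9.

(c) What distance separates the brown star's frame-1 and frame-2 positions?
5.1

The brown star moved from (11.0, 8.3) to (12.8, 13.1), a distance of √(1.8² + 4.8²) ≈ 5.1.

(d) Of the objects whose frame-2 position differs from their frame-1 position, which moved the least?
the yellow triangle

(moved 1.9)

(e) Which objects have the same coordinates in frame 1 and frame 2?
the orange pentagon, the pink hexagon, the blue triangle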